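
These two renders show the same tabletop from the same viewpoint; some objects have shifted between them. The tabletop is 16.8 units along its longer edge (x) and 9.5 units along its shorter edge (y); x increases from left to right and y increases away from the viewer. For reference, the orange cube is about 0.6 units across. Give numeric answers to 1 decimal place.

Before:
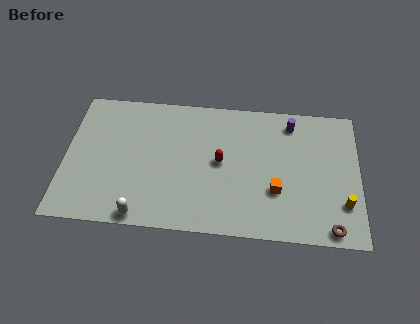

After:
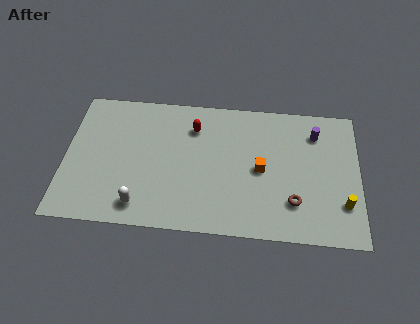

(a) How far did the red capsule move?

2.8

From (8.9, 4.9) to (7.3, 7.2), the red capsule covered √(1.6² + 2.3²) ≈ 2.8 units.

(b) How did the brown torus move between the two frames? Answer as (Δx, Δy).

(-2.1, 1.6)

From the two frames, the brown torus sits at roughly (15.2, 0.9) before and (13.1, 2.5) after.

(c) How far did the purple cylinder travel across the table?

1.5

From (12.9, 8.0) to (14.3, 7.4), the purple cylinder covered √(1.4² + 0.6²) ≈ 1.5 units.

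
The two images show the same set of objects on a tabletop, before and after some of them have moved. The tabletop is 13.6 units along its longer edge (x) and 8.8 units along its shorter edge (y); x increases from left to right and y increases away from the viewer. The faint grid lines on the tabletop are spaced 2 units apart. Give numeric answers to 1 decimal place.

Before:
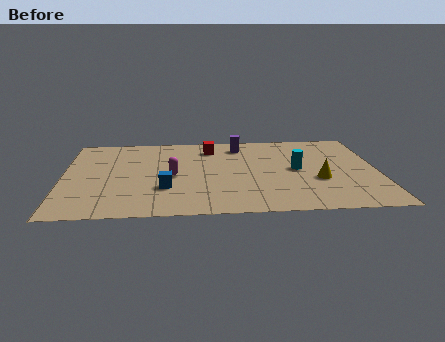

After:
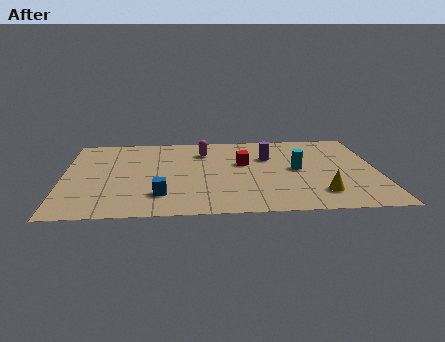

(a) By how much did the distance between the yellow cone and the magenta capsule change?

+0.5

Before: roughly 6.4 units apart; after: 6.9. That's 0.5 units further apart.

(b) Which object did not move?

the cyan cylinder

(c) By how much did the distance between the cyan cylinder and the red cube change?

-2.1

They were about 4.5 units apart before and 2.4 after — 2.1 units closer together.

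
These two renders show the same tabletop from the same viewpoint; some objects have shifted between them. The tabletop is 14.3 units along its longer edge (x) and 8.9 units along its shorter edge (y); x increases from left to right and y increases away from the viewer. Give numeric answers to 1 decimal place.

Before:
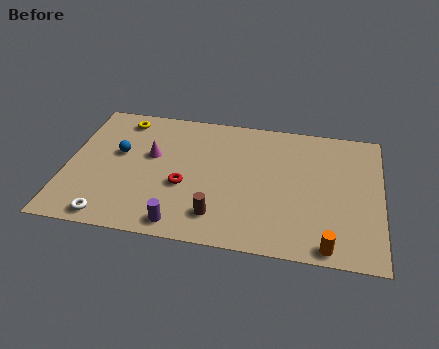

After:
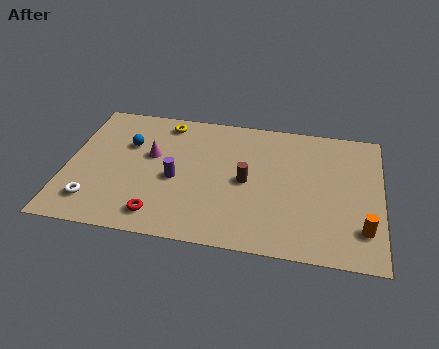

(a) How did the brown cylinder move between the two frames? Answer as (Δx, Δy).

(1.2, 2.5)

The brown cylinder started near (7.0, 1.8) and ended near (8.2, 4.3).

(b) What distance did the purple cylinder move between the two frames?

2.9

The purple cylinder moved from about (5.4, 1.0) to (5.0, 3.9), a distance of √(0.4² + 2.9²) ≈ 2.9.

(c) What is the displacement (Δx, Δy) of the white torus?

(-0.8, 0.9)

The white torus was at about (2.2, 0.9) and moved to about (1.4, 1.8).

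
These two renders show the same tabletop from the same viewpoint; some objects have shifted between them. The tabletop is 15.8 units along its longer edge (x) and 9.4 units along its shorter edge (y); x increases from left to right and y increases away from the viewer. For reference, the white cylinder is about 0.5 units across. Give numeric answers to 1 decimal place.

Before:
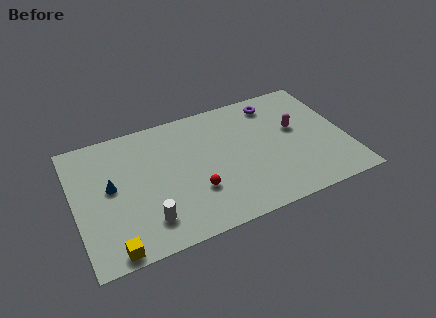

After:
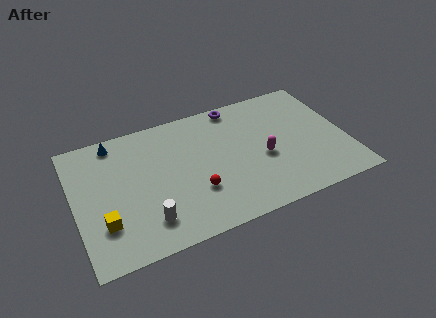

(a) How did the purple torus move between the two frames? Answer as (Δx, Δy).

(-2.2, 0.6)

The purple torus started near (12.0, 7.9) and ended near (9.8, 8.5).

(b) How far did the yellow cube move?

1.9

The yellow cube was near (1.8, 0.8) before and (1.5, 2.7) after, so it travelled √(0.3² + 1.9²) ≈ 1.9 units.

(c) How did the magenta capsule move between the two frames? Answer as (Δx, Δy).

(-2.1, -1.5)

The magenta capsule started near (13.0, 5.5) and ended near (10.9, 4.0).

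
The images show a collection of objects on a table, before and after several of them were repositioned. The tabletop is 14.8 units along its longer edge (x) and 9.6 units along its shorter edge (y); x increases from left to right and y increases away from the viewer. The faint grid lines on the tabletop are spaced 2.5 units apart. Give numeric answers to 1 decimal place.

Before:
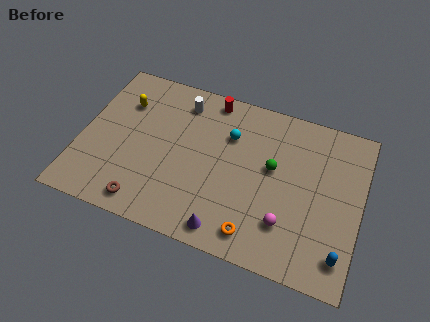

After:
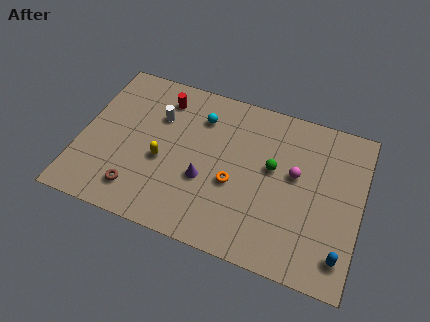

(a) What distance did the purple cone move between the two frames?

2.9

From (8.1, 1.1) to (6.7, 3.6), the purple cone covered √(1.4² + 2.5²) ≈ 2.9 units.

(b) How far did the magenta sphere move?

3.0

From (11.1, 2.5) to (11.3, 5.5), the magenta sphere covered √(0.2² + 3.0²) ≈ 3.0 units.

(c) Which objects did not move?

the blue capsule and the green sphere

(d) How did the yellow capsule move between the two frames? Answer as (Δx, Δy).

(2.4, -2.9)

From the two frames, the yellow capsule sits at roughly (2.0, 6.9) before and (4.4, 4.0) after.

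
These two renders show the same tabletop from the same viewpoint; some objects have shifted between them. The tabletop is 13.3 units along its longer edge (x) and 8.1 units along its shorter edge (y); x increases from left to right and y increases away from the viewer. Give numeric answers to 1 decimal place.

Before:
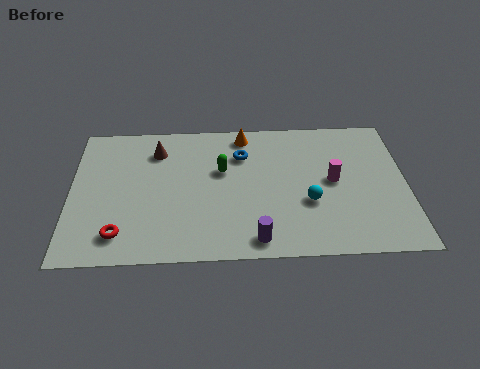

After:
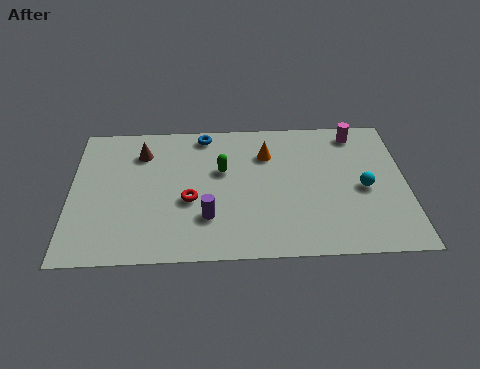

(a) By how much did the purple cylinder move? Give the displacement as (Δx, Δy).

(-1.9, 1.3)

The purple cylinder was at about (7.3, 1.0) and moved to about (5.4, 2.3).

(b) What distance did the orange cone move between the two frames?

1.5

The orange cone moved from about (6.9, 7.1) to (7.8, 5.9), a distance of √(0.9² + 1.2²) ≈ 1.5.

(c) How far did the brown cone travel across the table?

0.6

From (3.4, 6.3) to (2.8, 6.2), the brown cone covered √(0.6² + 0.1²) ≈ 0.6 units.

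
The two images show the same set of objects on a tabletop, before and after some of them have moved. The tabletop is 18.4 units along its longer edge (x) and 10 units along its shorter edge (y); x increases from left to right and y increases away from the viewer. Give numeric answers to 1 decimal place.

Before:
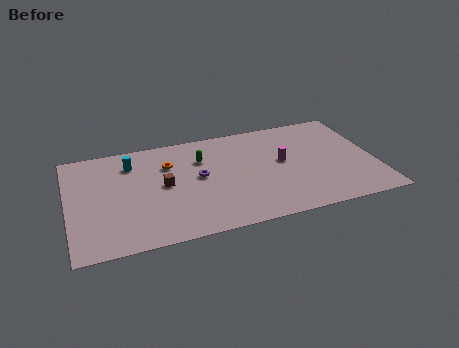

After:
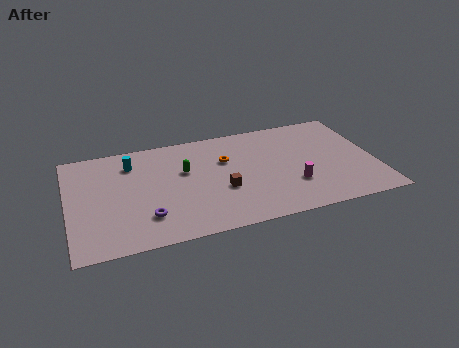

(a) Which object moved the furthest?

the purple torus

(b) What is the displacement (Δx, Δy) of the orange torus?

(3.4, -0.5)

From the two frames, the orange torus sits at roughly (6.1, 7.1) before and (9.5, 6.6) after.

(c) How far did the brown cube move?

3.7

From (5.7, 5.2) to (9.1, 3.8), the brown cube covered √(3.4² + 1.4²) ≈ 3.7 units.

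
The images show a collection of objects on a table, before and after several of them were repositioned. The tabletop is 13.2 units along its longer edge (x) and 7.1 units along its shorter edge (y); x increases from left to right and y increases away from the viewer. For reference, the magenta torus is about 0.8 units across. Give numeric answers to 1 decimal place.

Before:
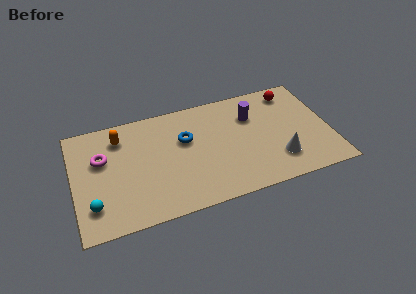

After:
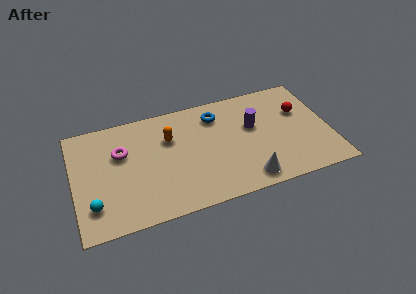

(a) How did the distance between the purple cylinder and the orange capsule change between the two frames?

-2.5

The distance was about 6.8 in the first image and 4.3 in the second, so they moved 2.5 units closer together.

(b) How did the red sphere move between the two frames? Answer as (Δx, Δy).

(0.3, -1.4)

The red sphere started near (11.5, 6.0) and ended near (11.8, 4.6).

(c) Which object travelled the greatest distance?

the orange capsule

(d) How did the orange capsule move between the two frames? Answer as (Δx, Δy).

(2.5, -0.8)

From the two frames, the orange capsule sits at roughly (2.5, 5.6) before and (5.0, 4.8) after.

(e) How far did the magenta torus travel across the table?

1.0

The magenta torus moved from about (1.5, 4.5) to (2.5, 4.6), a distance of √(1.0² + 0.1²) ≈ 1.0.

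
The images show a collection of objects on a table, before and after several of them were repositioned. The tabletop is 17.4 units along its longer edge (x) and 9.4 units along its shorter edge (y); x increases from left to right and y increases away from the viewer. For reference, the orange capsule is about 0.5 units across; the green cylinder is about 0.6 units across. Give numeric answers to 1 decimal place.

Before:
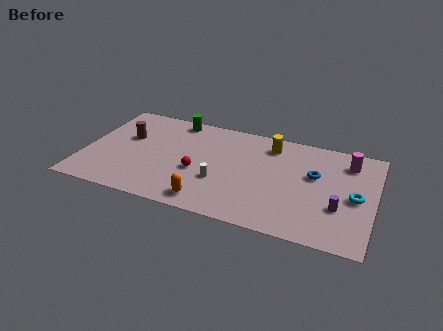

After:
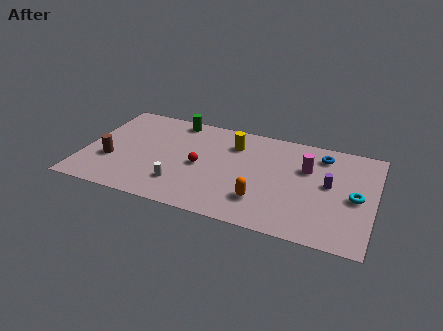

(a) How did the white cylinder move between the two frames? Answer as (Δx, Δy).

(-2.3, -1.0)

The white cylinder started near (8.3, 3.3) and ended near (6.0, 2.3).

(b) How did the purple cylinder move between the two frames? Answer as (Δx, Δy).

(-0.7, 1.9)

The purple cylinder was at about (15.4, 3.2) and moved to about (14.7, 5.1).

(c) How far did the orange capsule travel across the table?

3.3

The orange capsule moved from about (7.8, 1.3) to (10.9, 2.4), a distance of √(3.1² + 1.1²) ≈ 3.3.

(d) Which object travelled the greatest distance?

the orange capsule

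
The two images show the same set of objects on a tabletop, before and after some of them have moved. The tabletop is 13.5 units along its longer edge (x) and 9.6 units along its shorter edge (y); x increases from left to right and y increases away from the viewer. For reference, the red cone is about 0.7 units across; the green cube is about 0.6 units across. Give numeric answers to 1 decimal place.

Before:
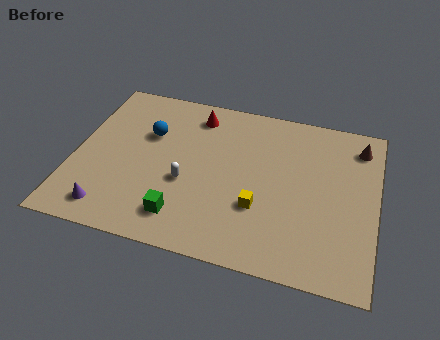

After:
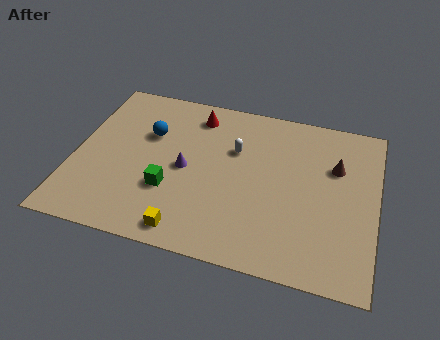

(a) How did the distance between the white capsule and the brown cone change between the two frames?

-4.0

Before: roughly 8.5 units apart; after: 4.5. That's 4.0 units closer together.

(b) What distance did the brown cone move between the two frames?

1.8

The brown cone was near (12.6, 7.9) before and (11.6, 6.4) after, so it travelled √(1.0² + 1.5²) ≈ 1.8 units.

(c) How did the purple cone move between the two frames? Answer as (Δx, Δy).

(3.1, 3.2)

The purple cone was at about (1.9, 1.4) and moved to about (5.0, 4.6).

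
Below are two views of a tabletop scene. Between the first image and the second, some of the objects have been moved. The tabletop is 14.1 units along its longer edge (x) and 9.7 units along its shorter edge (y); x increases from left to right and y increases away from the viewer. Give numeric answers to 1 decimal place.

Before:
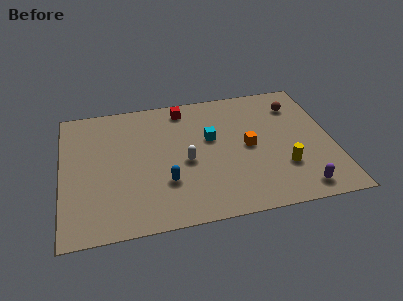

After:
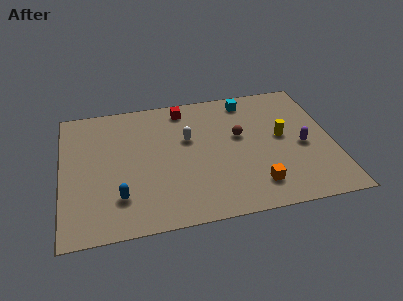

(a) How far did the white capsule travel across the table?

1.7

The white capsule was near (6.4, 4.3) before and (6.6, 6.0) after, so it travelled √(0.2² + 1.7²) ≈ 1.7 units.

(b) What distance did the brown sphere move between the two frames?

3.6

From (12.4, 7.5) to (9.3, 5.7), the brown sphere covered √(3.1² + 1.8²) ≈ 3.6 units.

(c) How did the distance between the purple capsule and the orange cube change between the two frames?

-0.8

They were about 4.3 units apart before and 3.5 after — 0.8 units closer together.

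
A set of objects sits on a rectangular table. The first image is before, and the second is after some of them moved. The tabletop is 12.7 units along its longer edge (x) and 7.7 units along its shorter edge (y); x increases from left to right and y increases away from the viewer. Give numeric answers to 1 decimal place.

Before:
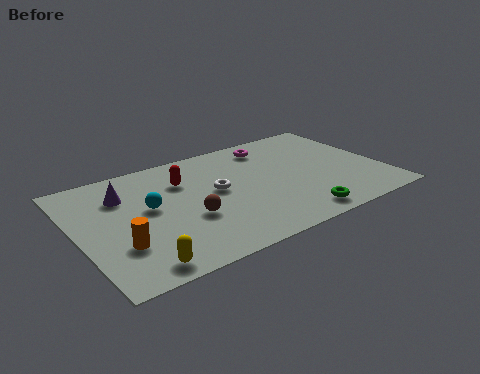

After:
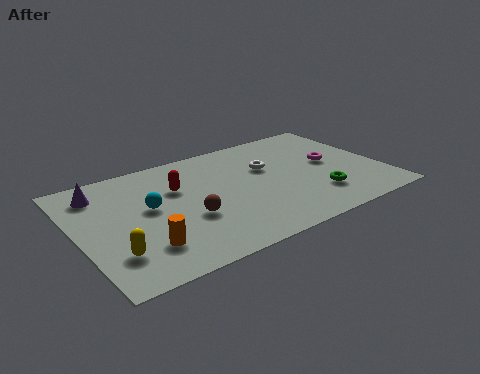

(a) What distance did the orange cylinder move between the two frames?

1.0

The orange cylinder moved from about (1.5, 2.4) to (2.4, 1.9), a distance of √(0.9² + 0.5²) ≈ 1.0.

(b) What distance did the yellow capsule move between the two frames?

1.4

The yellow capsule was near (2.0, 0.9) before and (1.2, 2.0) after, so it travelled √(0.8² + 1.1²) ≈ 1.4 units.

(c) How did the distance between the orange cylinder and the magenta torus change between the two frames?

+0.5

The distance was about 8.1 in the first image and 8.6 in the second, so they moved 0.5 units further apart.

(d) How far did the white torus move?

2.4

From (5.8, 4.2) to (8.1, 4.9), the white torus covered √(2.3² + 0.7²) ≈ 2.4 units.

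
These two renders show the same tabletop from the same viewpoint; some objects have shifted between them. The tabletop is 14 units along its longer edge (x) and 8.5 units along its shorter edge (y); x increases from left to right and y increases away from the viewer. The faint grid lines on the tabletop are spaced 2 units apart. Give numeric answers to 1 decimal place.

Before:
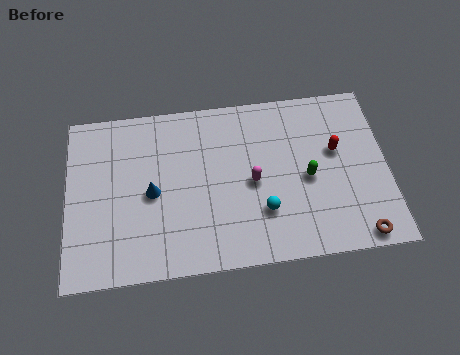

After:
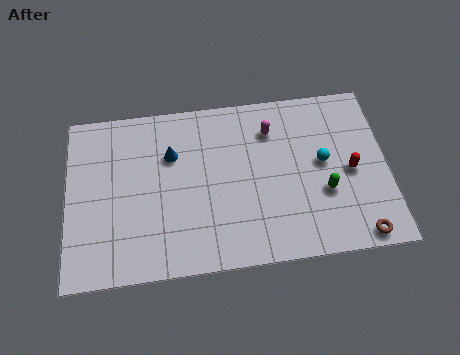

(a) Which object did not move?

the brown torus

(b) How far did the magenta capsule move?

2.7

The magenta capsule moved from about (8.1, 4.0) to (9.0, 6.5), a distance of √(0.9² + 2.5²) ≈ 2.7.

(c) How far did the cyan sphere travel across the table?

3.4

The cyan sphere was near (8.5, 2.5) before and (11.2, 4.6) after, so it travelled √(2.7² + 2.1²) ≈ 3.4 units.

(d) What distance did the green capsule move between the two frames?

1.1

The green capsule moved from about (10.5, 3.9) to (11.2, 3.1), a distance of √(0.7² + 0.8²) ≈ 1.1.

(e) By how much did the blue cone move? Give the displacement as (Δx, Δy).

(0.9, 1.8)

The blue cone started near (3.7, 4.0) and ended near (4.6, 5.8).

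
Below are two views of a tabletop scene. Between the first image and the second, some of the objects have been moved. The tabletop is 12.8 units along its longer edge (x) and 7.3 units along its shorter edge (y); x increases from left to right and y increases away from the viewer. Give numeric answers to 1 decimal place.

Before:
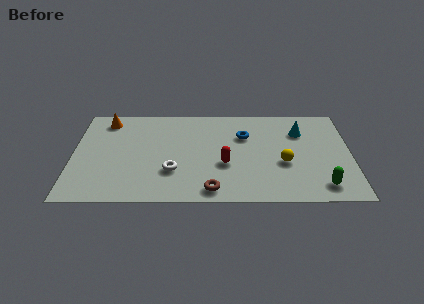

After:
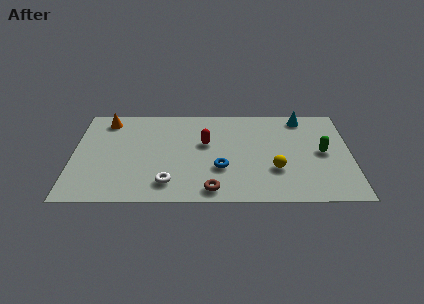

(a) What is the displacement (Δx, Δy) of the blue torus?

(-1.1, -2.5)

The blue torus started near (7.9, 5.0) and ended near (6.8, 2.5).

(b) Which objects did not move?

the brown torus and the orange cone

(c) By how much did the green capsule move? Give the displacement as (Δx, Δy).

(0.1, 2.5)

From the two frames, the green capsule sits at roughly (11.4, 1.2) before and (11.5, 3.7) after.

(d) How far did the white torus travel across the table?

0.9

From (4.6, 2.3) to (4.4, 1.4), the white torus covered √(0.2² + 0.9²) ≈ 0.9 units.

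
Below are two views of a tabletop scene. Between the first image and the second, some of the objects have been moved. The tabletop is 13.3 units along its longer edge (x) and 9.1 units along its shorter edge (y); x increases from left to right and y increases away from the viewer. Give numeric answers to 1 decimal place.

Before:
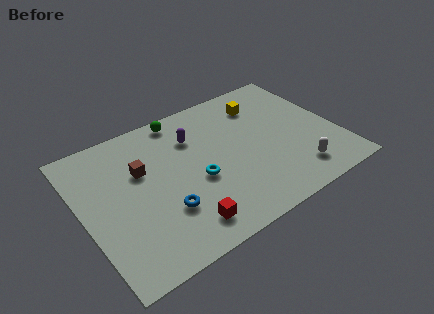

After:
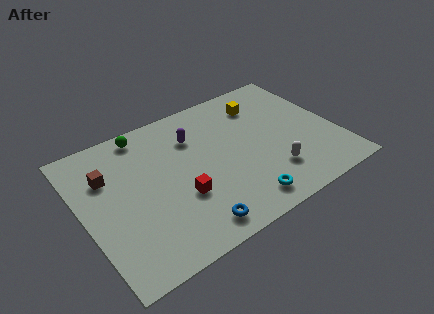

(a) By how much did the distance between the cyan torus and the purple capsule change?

+2.7

They were about 2.8 units apart before and 5.5 after — 2.7 units further apart.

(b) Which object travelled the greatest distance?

the cyan torus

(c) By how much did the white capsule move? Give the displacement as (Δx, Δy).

(-1.2, 0.6)

The white capsule was at about (10.7, 1.7) and moved to about (9.5, 2.3).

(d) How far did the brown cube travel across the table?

1.8

The brown cube was near (3.2, 5.8) before and (1.5, 6.3) after, so it travelled √(1.7² + 0.5²) ≈ 1.8 units.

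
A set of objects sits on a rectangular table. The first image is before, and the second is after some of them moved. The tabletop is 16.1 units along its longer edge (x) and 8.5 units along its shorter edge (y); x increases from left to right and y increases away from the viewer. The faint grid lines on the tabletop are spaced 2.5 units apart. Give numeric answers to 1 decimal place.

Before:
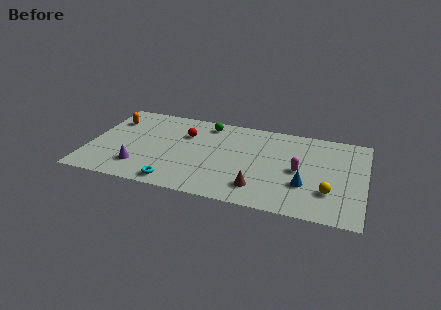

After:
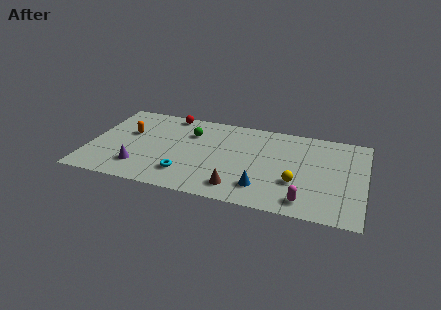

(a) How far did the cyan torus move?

1.1

The cyan torus was near (5.3, 1.0) before and (5.8, 2.0) after, so it travelled √(0.5² + 1.0²) ≈ 1.1 units.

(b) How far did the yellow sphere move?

1.9

The yellow sphere was near (14.1, 2.5) before and (12.2, 2.9) after, so it travelled √(1.9² + 0.4²) ≈ 1.9 units.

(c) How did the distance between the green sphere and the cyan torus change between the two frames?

-2.4

The distance was about 6.5 in the first image and 4.1 in the second, so they moved 2.4 units closer together.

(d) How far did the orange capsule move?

1.6

From (1.1, 6.3) to (2.2, 5.2), the orange capsule covered √(1.1² + 1.1²) ≈ 1.6 units.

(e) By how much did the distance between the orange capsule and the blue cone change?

-3.4

Before: roughly 12.1 units apart; after: 8.7. That's 3.4 units closer together.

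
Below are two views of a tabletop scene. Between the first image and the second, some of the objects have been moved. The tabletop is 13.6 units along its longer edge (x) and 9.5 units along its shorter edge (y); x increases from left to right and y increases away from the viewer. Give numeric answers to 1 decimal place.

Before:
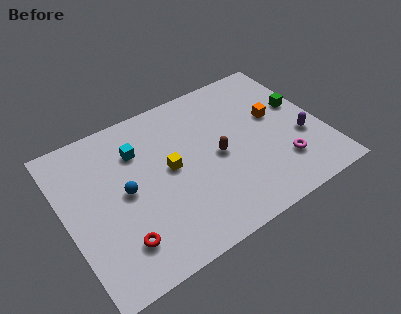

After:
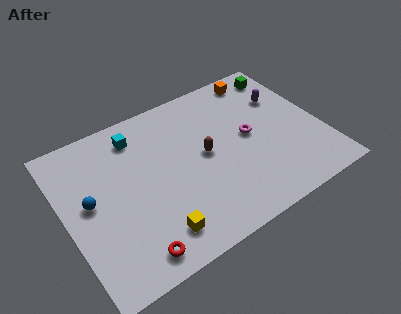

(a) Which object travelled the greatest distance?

the yellow cube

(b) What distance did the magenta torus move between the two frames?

2.8

The magenta torus moved from about (11.1, 2.4) to (9.8, 4.9), a distance of √(1.3² + 2.5²) ≈ 2.8.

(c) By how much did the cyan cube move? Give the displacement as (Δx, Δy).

(0.1, 0.9)

The cyan cube started near (4.1, 6.9) and ended near (4.2, 7.8).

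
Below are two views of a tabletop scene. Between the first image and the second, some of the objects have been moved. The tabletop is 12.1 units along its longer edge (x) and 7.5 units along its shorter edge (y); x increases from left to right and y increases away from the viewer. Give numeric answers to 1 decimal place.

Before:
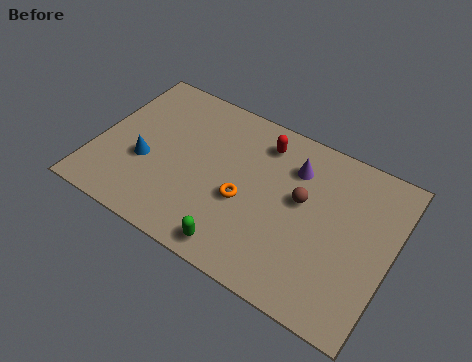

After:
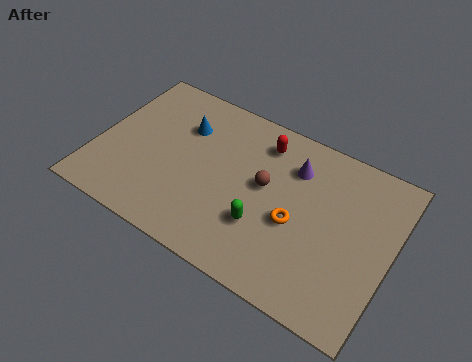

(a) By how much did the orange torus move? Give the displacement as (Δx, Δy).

(2.1, 0.1)

The orange torus was at about (6.2, 3.1) and moved to about (8.3, 3.2).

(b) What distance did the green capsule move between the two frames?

1.7

The green capsule was near (6.3, 0.9) before and (7.1, 2.4) after, so it travelled √(0.8² + 1.5²) ≈ 1.7 units.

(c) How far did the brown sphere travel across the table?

1.5

The brown sphere was near (8.4, 4.3) before and (6.9, 4.2) after, so it travelled √(1.5² + 0.1²) ≈ 1.5 units.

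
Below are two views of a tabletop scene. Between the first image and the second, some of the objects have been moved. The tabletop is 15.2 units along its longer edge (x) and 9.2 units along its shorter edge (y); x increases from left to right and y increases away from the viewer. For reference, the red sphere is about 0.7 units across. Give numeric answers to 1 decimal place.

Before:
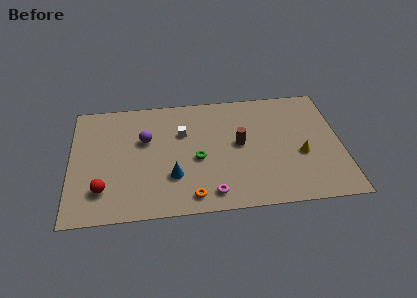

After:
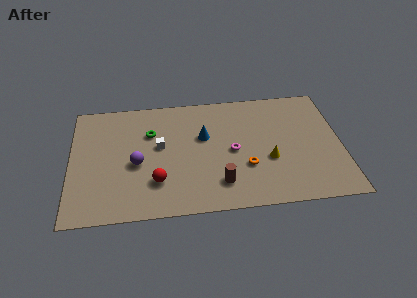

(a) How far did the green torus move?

3.5

The green torus was near (7.1, 4.0) before and (4.5, 6.3) after, so it travelled √(2.6² + 2.3²) ≈ 3.5 units.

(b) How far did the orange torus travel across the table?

3.6

The orange torus was near (6.7, 1.2) before and (9.8, 3.1) after, so it travelled √(3.1² + 1.9²) ≈ 3.6 units.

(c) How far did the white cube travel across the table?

1.6

The white cube moved from about (6.3, 6.1) to (5.0, 5.2), a distance of √(1.3² + 0.9²) ≈ 1.6.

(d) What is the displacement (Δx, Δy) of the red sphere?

(3.0, 0.3)

The red sphere was at about (1.8, 2.2) and moved to about (4.8, 2.5).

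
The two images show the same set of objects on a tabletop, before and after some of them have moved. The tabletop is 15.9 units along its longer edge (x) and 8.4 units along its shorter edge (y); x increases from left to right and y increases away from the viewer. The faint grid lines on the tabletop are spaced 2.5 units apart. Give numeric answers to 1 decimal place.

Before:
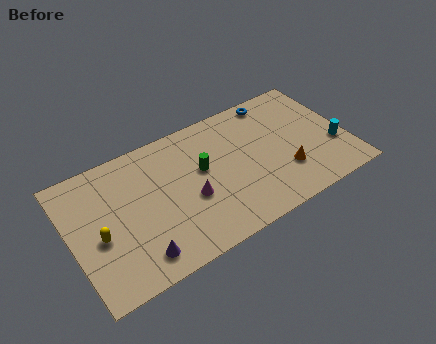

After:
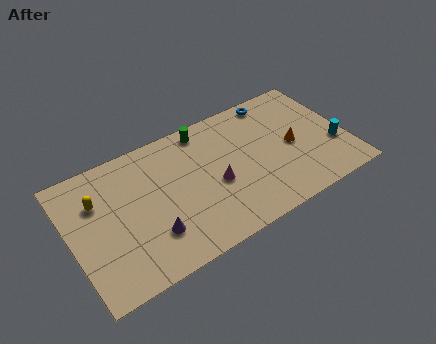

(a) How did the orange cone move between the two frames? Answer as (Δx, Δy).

(0.7, 1.5)

From the two frames, the orange cone sits at roughly (12.1, 2.5) before and (12.8, 4.0) after.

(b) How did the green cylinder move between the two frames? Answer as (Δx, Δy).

(0.5, 2.5)

The green cylinder was at about (7.6, 4.9) and moved to about (8.1, 7.4).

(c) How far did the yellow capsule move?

2.2

The yellow capsule moved from about (1.5, 3.6) to (1.7, 5.8), a distance of √(0.2² + 2.2²) ≈ 2.2.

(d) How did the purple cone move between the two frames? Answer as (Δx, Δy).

(0.9, 0.9)

From the two frames, the purple cone sits at roughly (3.4, 1.4) before and (4.3, 2.3) after.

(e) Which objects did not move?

the cyan cylinder and the blue torus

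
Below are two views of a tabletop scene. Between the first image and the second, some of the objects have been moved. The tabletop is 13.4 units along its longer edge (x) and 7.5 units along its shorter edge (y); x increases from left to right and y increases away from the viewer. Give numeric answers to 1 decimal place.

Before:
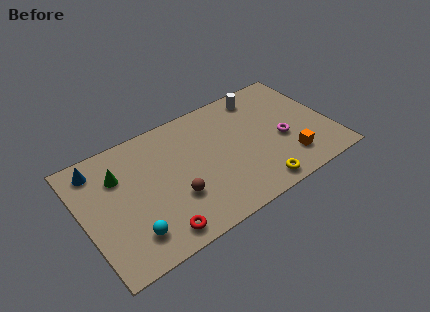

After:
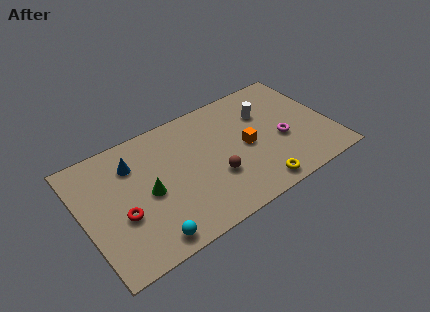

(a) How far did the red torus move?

2.5

From (3.5, 1.0) to (1.9, 2.9), the red torus covered √(1.6² + 1.9²) ≈ 2.5 units.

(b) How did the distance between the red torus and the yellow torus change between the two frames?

+1.9

Before: roughly 5.4 units apart; after: 7.3. That's 1.9 units further apart.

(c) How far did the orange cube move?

2.8

The orange cube moved from about (10.8, 1.7) to (8.8, 3.6), a distance of √(2.0² + 1.9²) ≈ 2.8.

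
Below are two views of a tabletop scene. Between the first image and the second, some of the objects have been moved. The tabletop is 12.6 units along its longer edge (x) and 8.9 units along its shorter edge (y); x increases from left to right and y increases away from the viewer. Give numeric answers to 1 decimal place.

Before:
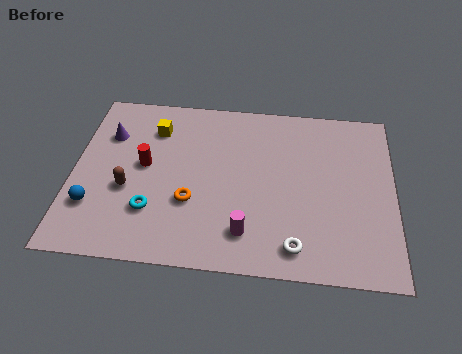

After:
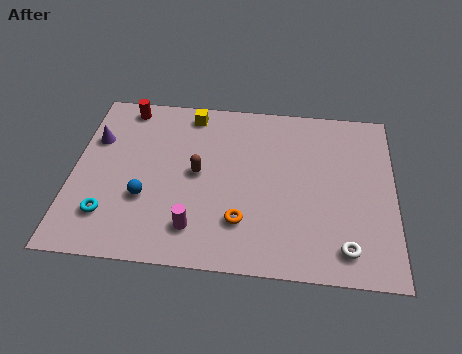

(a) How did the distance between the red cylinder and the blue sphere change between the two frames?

+1.9

They were about 3.0 units apart before and 4.9 after — 1.9 units further apart.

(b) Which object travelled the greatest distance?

the red cylinder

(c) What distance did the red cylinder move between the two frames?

3.2

The red cylinder moved from about (2.8, 4.8) to (1.9, 7.9), a distance of √(0.9² + 3.1²) ≈ 3.2.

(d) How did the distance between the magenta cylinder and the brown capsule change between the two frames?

-2.2

Before: roughly 5.0 units apart; after: 2.8. That's 2.2 units closer together.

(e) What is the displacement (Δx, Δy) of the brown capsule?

(2.7, 1.1)

From the two frames, the brown capsule sits at roughly (2.2, 3.5) before and (4.9, 4.6) after.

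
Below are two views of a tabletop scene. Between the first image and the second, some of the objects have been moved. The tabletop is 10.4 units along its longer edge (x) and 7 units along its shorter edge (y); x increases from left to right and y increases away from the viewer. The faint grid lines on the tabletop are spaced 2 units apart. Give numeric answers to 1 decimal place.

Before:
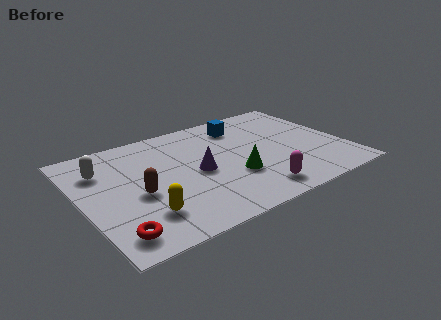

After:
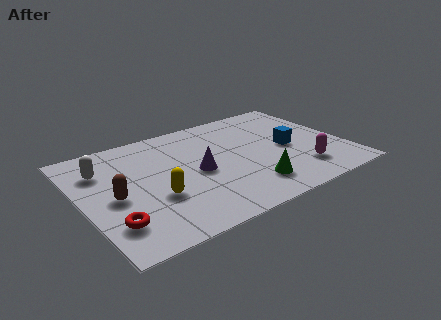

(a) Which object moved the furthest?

the blue cube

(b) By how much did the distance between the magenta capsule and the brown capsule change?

+2.7

Before: roughly 4.7 units apart; after: 7.4. That's 2.7 units further apart.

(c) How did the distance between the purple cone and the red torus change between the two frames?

-0.3

The distance was about 4.2 in the first image and 3.9 in the second, so they moved 0.3 units closer together.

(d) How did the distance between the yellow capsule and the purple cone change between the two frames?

-0.9

They were about 2.9 units apart before and 2.0 after — 0.9 units closer together.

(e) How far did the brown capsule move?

0.9

From (2.1, 3.0) to (1.2, 3.2), the brown capsule covered √(0.9² + 0.2²) ≈ 0.9 units.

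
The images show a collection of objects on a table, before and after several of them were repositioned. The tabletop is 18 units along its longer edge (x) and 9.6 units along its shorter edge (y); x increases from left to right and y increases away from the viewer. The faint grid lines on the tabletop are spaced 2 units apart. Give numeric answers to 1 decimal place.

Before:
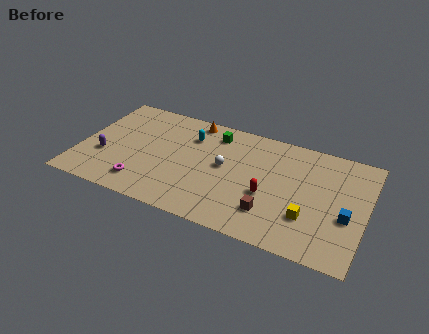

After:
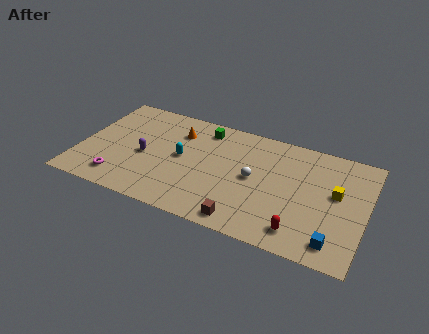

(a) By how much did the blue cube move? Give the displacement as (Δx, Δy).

(-0.6, -2.3)

The blue cube started near (16.9, 3.8) and ended near (16.3, 1.5).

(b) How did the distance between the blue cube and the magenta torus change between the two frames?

+0.7

They were about 12.8 units apart before and 13.5 after — 0.7 units further apart.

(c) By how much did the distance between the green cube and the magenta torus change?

+0.7

They were about 7.2 units apart before and 7.9 after — 0.7 units further apart.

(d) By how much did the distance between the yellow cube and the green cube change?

+0.9

They were about 8.1 units apart before and 9.0 after — 0.9 units further apart.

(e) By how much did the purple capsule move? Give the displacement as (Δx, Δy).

(2.5, 0.9)

From the two frames, the purple capsule sits at roughly (1.6, 3.4) before and (4.1, 4.3) after.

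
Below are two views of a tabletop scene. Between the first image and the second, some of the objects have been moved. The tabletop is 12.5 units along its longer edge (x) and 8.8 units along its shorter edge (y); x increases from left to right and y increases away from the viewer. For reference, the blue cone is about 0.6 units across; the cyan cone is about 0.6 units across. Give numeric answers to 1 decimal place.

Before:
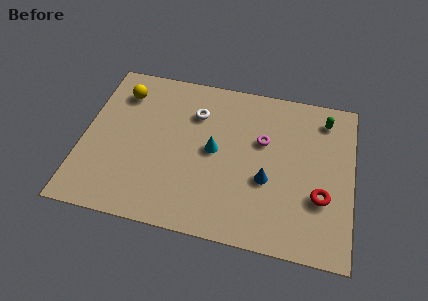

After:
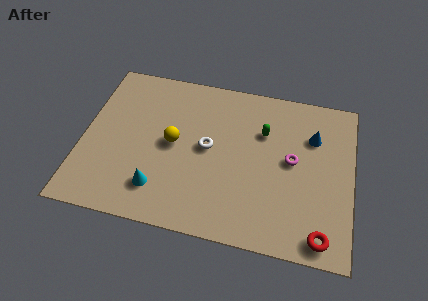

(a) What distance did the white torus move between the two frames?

1.9

The white torus was near (5.1, 6.4) before and (5.8, 4.6) after, so it travelled √(0.7² + 1.8²) ≈ 1.9 units.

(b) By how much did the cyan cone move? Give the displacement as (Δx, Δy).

(-2.4, -2.6)

The cyan cone was at about (6.1, 4.5) and moved to about (3.7, 1.9).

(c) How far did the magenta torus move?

1.6

The magenta torus moved from about (8.3, 5.5) to (9.7, 4.7), a distance of √(1.4² + 0.8²) ≈ 1.6.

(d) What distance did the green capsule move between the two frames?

3.1

The green capsule was near (11.1, 7.3) before and (8.3, 6.0) after, so it travelled √(2.8² + 1.3²) ≈ 3.1 units.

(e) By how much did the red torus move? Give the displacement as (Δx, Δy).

(0.1, -2.0)

The red torus started near (11.1, 3.0) and ended near (11.2, 1.0).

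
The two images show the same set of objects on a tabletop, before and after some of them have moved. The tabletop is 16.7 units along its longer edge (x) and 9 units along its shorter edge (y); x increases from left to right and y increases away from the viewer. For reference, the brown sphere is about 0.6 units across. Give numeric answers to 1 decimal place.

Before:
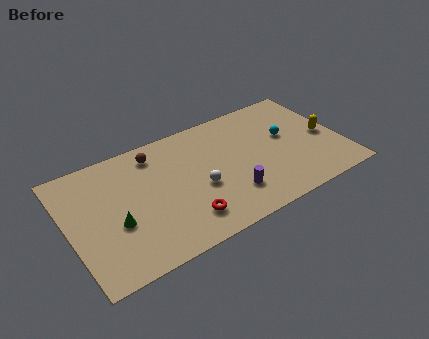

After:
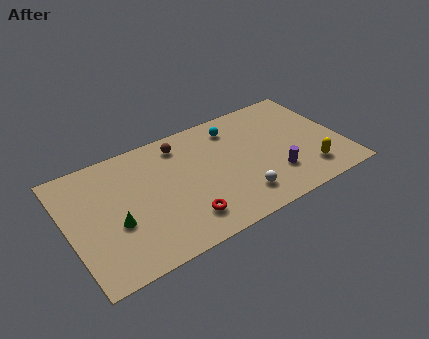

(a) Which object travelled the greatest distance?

the cyan sphere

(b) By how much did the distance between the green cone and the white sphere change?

+2.4

They were about 5.1 units apart before and 7.5 after — 2.4 units further apart.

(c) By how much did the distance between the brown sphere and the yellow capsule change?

-1.7

They were about 10.7 units apart before and 9.0 after — 1.7 units closer together.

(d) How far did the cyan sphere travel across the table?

3.7

From (13.5, 5.2) to (10.5, 7.3), the cyan sphere covered √(3.0² + 2.1²) ≈ 3.7 units.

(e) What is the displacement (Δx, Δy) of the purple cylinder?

(2.8, 0.2)

The purple cylinder was at about (9.5, 2.3) and moved to about (12.3, 2.5).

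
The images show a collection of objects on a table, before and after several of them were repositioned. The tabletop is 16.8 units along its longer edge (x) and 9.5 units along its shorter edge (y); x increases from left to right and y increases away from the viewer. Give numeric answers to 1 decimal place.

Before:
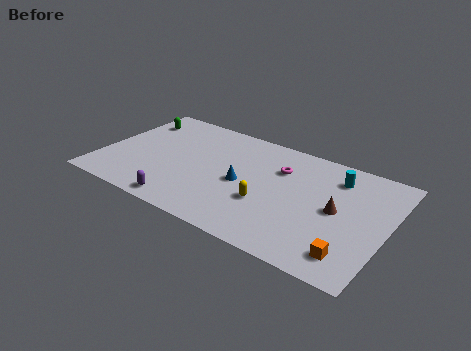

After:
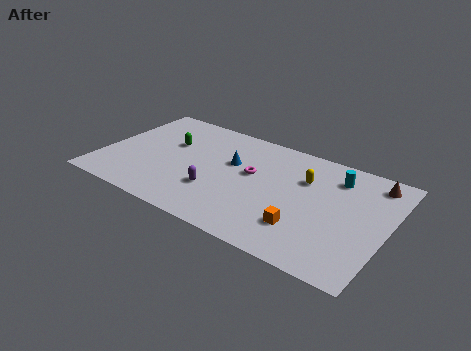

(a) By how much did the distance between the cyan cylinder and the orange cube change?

-0.9

The distance was about 6.0 in the first image and 5.1 in the second, so they moved 0.9 units closer together.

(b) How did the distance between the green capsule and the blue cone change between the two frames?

-3.9

Before: roughly 7.7 units apart; after: 3.8. That's 3.9 units closer together.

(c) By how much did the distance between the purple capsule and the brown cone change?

+0.7

Before: roughly 9.3 units apart; after: 10.0. That's 0.7 units further apart.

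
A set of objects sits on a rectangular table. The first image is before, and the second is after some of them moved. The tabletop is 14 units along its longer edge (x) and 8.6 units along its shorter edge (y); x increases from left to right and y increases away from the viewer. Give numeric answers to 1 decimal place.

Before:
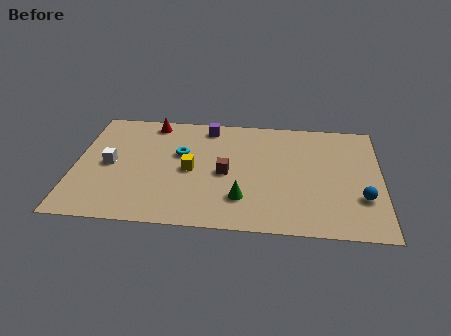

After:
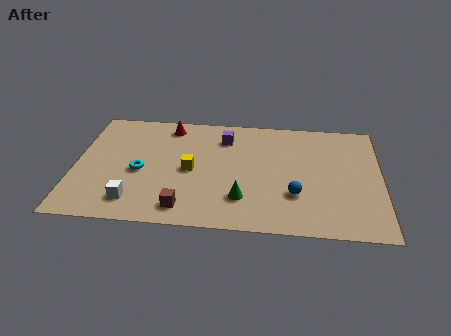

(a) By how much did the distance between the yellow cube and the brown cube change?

+1.2

They were about 1.6 units apart before and 2.8 after — 1.2 units further apart.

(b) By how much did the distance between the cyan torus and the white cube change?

-1.2

The distance was about 3.4 in the first image and 2.2 in the second, so they moved 1.2 units closer together.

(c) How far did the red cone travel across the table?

0.8

The red cone was near (3.4, 7.6) before and (4.2, 7.4) after, so it travelled √(0.8² + 0.2²) ≈ 0.8 units.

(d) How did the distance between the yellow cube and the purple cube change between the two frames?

-0.5

Before: roughly 3.5 units apart; after: 3.0. That's 0.5 units closer together.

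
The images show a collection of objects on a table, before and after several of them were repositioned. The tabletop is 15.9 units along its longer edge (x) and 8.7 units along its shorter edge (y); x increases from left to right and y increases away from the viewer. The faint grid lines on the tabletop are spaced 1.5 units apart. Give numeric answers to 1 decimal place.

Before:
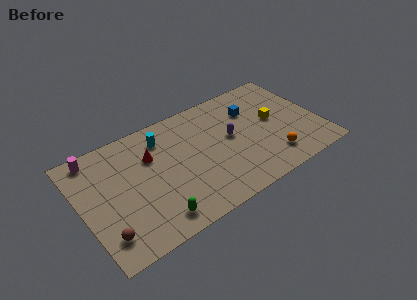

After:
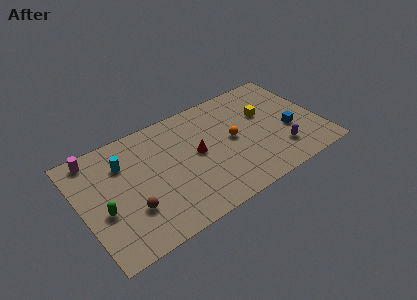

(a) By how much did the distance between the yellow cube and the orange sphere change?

-0.4

Before: roughly 3.0 units apart; after: 2.6. That's 0.4 units closer together.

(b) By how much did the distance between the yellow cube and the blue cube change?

+0.5

The distance was about 2.0 in the first image and 2.5 in the second, so they moved 0.5 units further apart.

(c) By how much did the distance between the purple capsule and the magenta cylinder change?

+3.7

They were about 9.2 units apart before and 12.9 after — 3.7 units further apart.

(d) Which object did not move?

the magenta cylinder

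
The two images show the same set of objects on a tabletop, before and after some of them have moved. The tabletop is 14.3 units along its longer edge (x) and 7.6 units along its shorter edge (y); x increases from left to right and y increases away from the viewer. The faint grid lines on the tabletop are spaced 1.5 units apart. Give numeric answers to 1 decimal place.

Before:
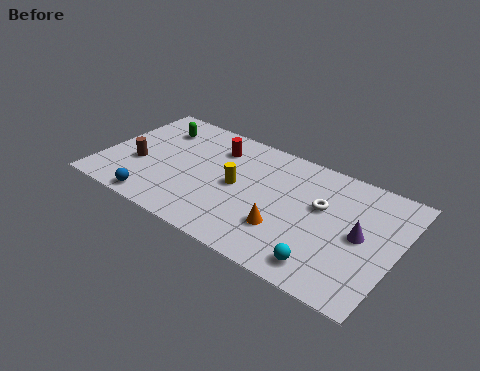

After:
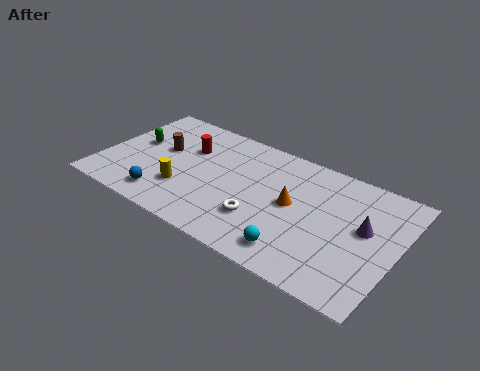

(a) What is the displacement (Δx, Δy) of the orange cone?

(0.1, 1.7)

The orange cone started near (9.2, 2.3) and ended near (9.3, 4.0).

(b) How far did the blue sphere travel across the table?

0.6

From (3.1, 0.8) to (3.4, 1.3), the blue sphere covered √(0.3² + 0.5²) ≈ 0.6 units.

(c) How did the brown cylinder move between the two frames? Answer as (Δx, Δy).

(0.9, 1.5)

The brown cylinder was at about (1.8, 2.9) and moved to about (2.7, 4.4).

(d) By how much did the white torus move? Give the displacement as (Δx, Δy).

(-2.6, -2.3)

The white torus was at about (10.6, 4.6) and moved to about (8.0, 2.3).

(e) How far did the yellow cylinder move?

2.8

From (6.6, 3.8) to (4.2, 2.3), the yellow cylinder covered √(2.4² + 1.5²) ≈ 2.8 units.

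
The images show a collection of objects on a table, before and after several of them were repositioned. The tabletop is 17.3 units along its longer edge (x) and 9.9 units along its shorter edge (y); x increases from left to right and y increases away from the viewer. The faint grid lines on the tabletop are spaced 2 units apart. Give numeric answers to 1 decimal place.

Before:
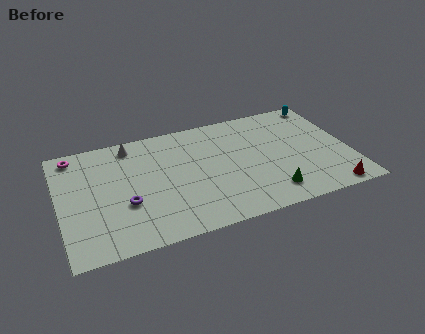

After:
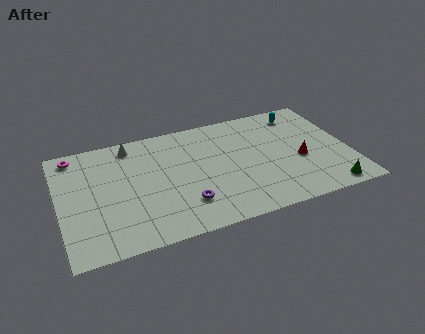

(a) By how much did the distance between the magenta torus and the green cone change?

+3.3

They were about 13.1 units apart before and 16.4 after — 3.3 units further apart.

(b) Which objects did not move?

the magenta torus and the white cone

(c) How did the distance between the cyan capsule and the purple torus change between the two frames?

-4.0

The distance was about 13.6 in the first image and 9.6 in the second, so they moved 4.0 units closer together.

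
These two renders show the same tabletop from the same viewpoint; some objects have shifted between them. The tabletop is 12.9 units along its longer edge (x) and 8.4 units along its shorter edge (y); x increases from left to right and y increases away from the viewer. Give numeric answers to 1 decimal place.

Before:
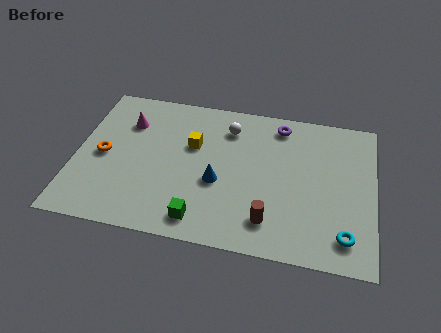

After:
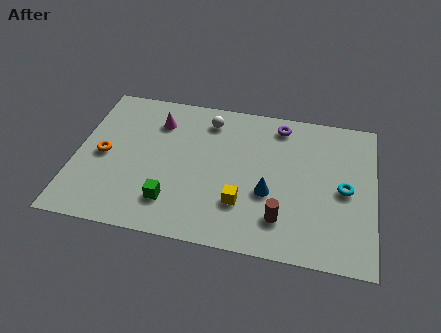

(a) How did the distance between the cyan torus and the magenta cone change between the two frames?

-2.1

Before: roughly 10.6 units apart; after: 8.5. That's 2.1 units closer together.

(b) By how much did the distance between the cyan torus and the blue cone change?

-2.5

The distance was about 5.8 in the first image and 3.3 in the second, so they moved 2.5 units closer together.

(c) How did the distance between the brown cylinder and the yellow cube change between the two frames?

-3.2

The distance was about 5.0 in the first image and 1.8 in the second, so they moved 3.2 units closer together.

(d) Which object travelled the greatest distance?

the yellow cube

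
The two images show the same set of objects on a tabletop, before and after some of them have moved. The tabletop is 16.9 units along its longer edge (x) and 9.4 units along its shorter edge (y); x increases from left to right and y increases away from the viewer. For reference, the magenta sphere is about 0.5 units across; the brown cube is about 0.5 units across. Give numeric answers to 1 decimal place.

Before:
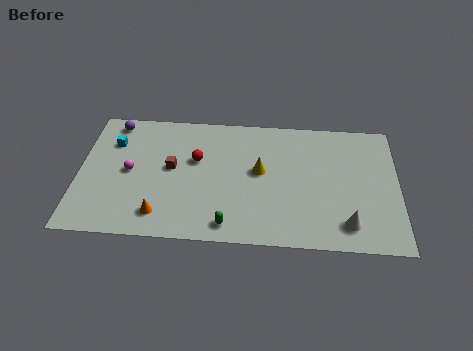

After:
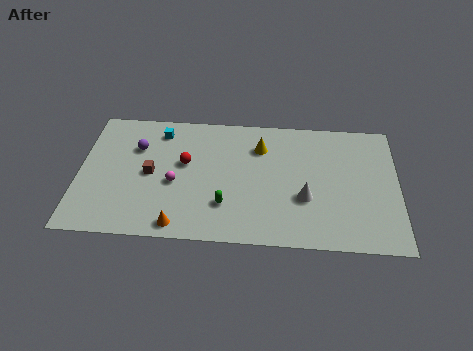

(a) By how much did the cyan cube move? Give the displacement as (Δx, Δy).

(2.5, 1.0)

The cyan cube was at about (1.7, 6.8) and moved to about (4.2, 7.8).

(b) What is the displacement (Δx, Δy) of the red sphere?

(-0.6, -0.3)

The red sphere started near (6.2, 5.8) and ended near (5.6, 5.5).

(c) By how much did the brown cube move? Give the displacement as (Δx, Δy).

(-1.1, -0.5)

From the two frames, the brown cube sits at roughly (4.9, 5.1) before and (3.8, 4.6) after.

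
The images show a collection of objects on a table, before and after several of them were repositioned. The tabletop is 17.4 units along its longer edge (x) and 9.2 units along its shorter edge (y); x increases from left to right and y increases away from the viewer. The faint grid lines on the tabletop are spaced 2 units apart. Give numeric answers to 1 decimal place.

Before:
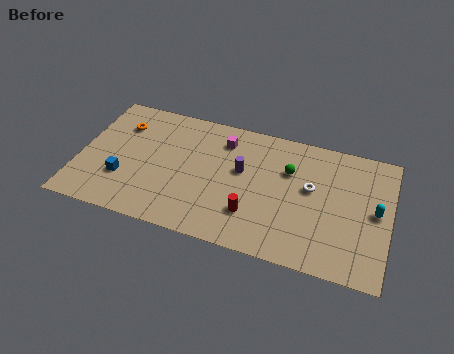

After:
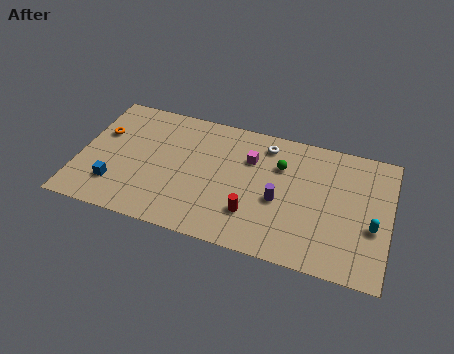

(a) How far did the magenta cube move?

1.8

From (7.9, 7.3) to (9.5, 6.4), the magenta cube covered √(1.6² + 0.9²) ≈ 1.8 units.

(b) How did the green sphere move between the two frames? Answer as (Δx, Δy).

(-0.5, 0.2)

The green sphere started near (11.7, 6.2) and ended near (11.2, 6.4).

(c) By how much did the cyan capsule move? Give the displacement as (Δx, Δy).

(-0.1, -1.1)

From the two frames, the cyan capsule sits at roughly (16.6, 4.7) before and (16.5, 3.6) after.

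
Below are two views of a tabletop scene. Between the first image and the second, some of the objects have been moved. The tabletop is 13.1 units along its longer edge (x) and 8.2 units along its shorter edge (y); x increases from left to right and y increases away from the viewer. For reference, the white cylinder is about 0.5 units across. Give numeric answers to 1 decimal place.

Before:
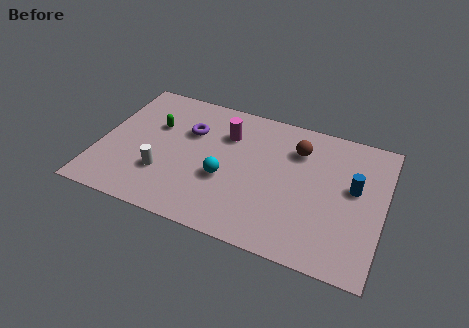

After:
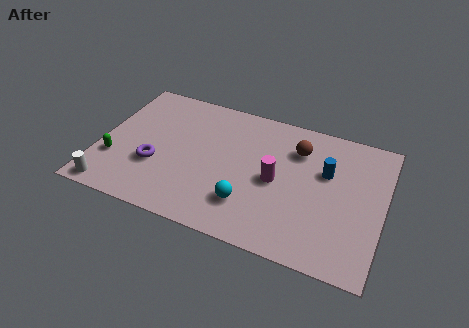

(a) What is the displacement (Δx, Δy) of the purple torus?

(-1.3, -2.6)

From the two frames, the purple torus sits at roughly (4.0, 5.5) before and (2.7, 2.9) after.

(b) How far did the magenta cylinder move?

3.2

The magenta cylinder moved from about (5.7, 5.9) to (8.2, 3.9), a distance of √(2.5² + 2.0²) ≈ 3.2.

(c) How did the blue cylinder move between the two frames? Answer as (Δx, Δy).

(-1.3, 0.5)

From the two frames, the blue cylinder sits at roughly (11.7, 4.7) before and (10.4, 5.2) after.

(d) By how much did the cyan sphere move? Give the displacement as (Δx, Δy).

(1.2, -1.1)

From the two frames, the cyan sphere sits at roughly (5.9, 3.2) before and (7.1, 2.1) after.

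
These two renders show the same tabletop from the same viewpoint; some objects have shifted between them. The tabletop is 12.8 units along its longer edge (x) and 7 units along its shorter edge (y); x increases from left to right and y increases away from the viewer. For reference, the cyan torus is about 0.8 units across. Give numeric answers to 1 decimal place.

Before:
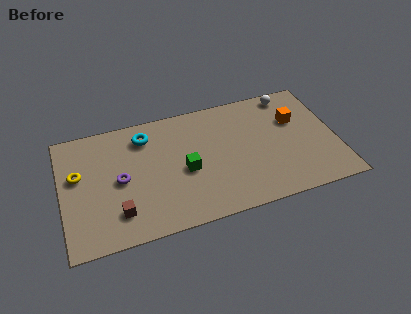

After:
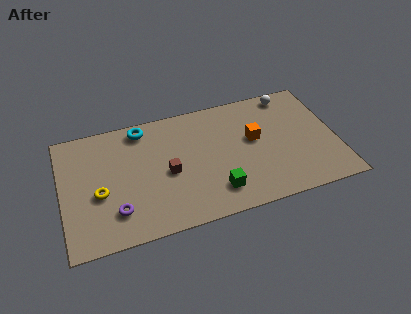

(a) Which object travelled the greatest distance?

the brown cube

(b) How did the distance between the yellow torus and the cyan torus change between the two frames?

+0.4

They were about 3.5 units apart before and 3.9 after — 0.4 units further apart.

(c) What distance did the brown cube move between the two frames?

2.9

From (2.5, 1.6) to (4.9, 3.2), the brown cube covered √(2.4² + 1.6²) ≈ 2.9 units.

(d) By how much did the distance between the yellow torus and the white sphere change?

-0.5

The distance was about 10.3 in the first image and 9.8 in the second, so they moved 0.5 units closer together.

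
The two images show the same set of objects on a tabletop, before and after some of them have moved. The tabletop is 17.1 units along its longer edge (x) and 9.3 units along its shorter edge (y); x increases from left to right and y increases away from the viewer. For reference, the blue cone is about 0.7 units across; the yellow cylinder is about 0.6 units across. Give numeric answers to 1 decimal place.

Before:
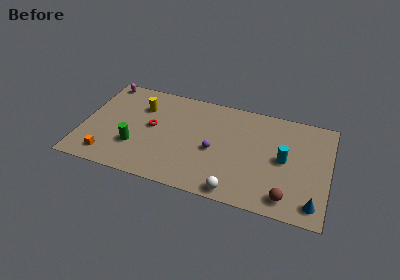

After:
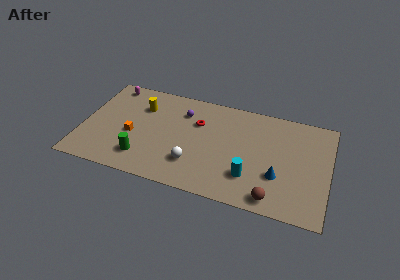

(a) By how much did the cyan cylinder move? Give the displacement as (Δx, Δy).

(-2.2, -2.2)

The cyan cylinder started near (14.0, 4.7) and ended near (11.8, 2.5).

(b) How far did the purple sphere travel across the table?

3.8

From (9.2, 4.1) to (6.8, 7.0), the purple sphere covered √(2.4² + 2.9²) ≈ 3.8 units.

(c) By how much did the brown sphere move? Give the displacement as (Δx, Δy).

(-0.9, -0.3)

The brown sphere was at about (14.4, 1.4) and moved to about (13.5, 1.1).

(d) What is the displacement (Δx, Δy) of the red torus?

(3.1, 1.3)

From the two frames, the red torus sits at roughly (4.8, 5.0) before and (7.9, 6.3) after.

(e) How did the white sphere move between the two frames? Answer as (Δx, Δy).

(-3.0, 1.6)

The white sphere was at about (10.9, 0.9) and moved to about (7.9, 2.5).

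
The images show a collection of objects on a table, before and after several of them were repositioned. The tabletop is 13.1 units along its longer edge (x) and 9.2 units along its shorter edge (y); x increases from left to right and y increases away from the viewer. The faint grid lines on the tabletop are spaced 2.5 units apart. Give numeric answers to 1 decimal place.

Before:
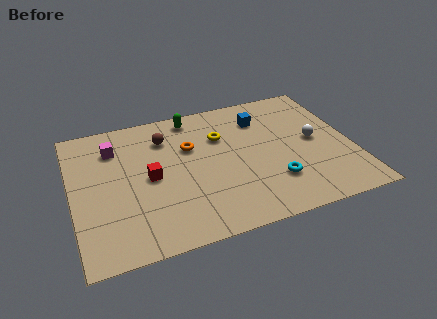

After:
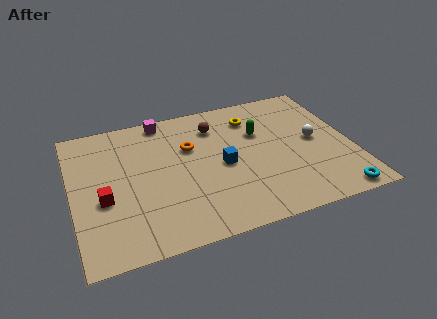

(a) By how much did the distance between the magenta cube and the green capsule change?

+1.0

Before: roughly 4.0 units apart; after: 5.0. That's 1.0 units further apart.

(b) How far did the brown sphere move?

2.4

From (4.5, 7.0) to (6.9, 7.1), the brown sphere covered √(2.4² + 0.1²) ≈ 2.4 units.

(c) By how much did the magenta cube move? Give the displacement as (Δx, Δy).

(2.4, 1.3)

The magenta cube was at about (2.1, 7.0) and moved to about (4.5, 8.3).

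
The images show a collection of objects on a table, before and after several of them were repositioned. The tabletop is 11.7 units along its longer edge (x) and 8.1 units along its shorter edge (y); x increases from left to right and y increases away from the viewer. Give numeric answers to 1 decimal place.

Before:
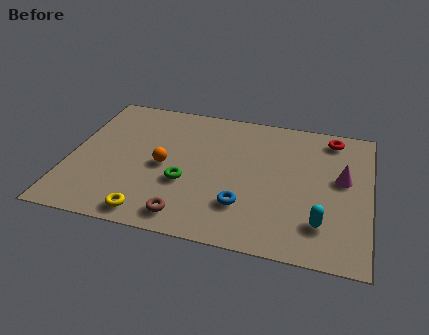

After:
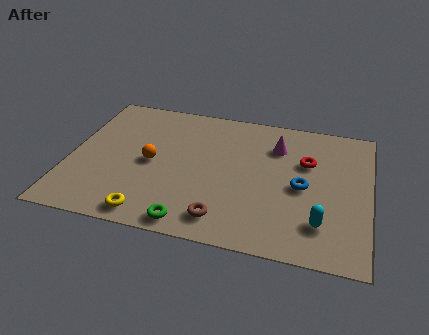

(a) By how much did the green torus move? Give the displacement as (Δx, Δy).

(0.4, -2.2)

The green torus started near (4.6, 3.0) and ended near (5.0, 0.8).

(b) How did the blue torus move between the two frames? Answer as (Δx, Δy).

(2.2, 1.6)

The blue torus started near (6.9, 2.2) and ended near (9.1, 3.8).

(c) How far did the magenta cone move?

3.0

The magenta cone was near (10.6, 4.6) before and (8.0, 6.0) after, so it travelled √(2.6² + 1.4²) ≈ 3.0 units.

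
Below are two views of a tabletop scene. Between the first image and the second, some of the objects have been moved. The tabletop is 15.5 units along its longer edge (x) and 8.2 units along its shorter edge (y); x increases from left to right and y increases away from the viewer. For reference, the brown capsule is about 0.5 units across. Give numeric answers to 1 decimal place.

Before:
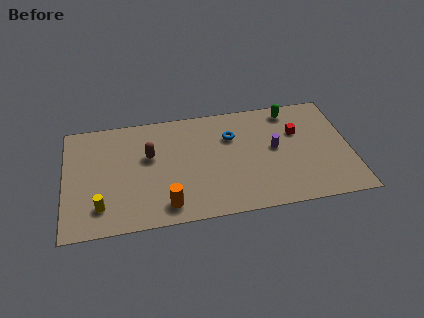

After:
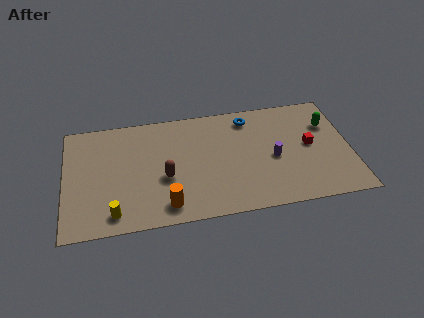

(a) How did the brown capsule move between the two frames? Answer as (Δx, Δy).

(0.8, -1.7)

The brown capsule was at about (4.6, 5.0) and moved to about (5.4, 3.3).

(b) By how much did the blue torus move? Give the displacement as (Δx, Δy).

(1.0, 1.2)

From the two frames, the blue torus sits at roughly (9.1, 5.7) before and (10.1, 6.9) after.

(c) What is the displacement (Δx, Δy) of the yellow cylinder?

(0.7, -0.6)

The yellow cylinder started near (1.9, 1.8) and ended near (2.6, 1.2).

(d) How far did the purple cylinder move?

0.7

The purple cylinder was near (11.4, 4.4) before and (11.3, 3.7) after, so it travelled √(0.1² + 0.7²) ≈ 0.7 units.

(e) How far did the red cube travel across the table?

1.3

The red cube moved from about (12.7, 5.4) to (13.3, 4.3), a distance of √(0.6² + 1.1²) ≈ 1.3.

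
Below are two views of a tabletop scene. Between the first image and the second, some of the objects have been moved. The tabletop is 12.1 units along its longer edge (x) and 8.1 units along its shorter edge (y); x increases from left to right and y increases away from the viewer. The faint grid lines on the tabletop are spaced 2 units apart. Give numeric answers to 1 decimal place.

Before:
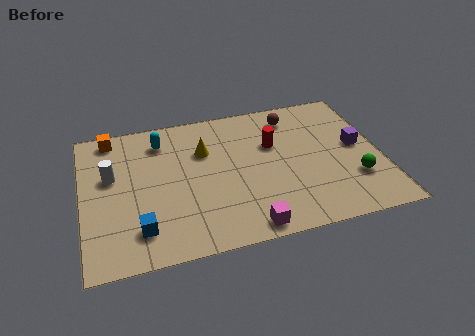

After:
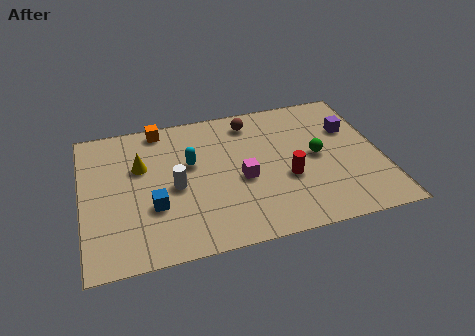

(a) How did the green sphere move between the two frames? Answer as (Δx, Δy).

(-1.4, 1.7)

The green sphere was at about (10.9, 2.4) and moved to about (9.5, 4.1).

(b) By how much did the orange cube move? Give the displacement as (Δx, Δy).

(2.0, 0.1)

The orange cube was at about (1.3, 7.2) and moved to about (3.3, 7.3).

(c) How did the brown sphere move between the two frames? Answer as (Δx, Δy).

(-1.7, 0.1)

The brown sphere started near (8.7, 6.7) and ended near (7.0, 6.8).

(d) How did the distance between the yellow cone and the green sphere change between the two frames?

+0.5

Before: roughly 6.7 units apart; after: 7.2. That's 0.5 units further apart.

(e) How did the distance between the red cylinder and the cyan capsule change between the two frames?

-0.5

Before: roughly 4.7 units apart; after: 4.2. That's 0.5 units closer together.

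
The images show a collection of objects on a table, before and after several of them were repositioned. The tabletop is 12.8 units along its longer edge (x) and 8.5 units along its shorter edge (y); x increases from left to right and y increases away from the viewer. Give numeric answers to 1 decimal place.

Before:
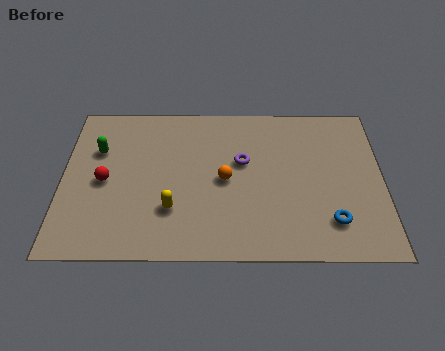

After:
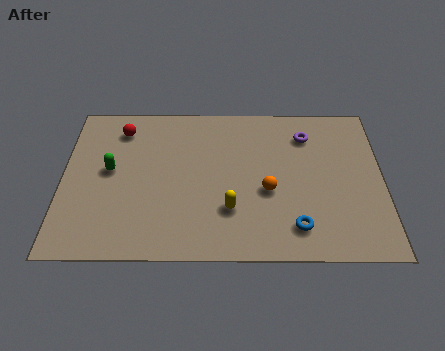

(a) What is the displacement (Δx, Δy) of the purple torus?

(2.6, 1.5)

The purple torus was at about (7.2, 5.1) and moved to about (9.8, 6.6).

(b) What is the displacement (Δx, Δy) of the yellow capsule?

(2.3, 0.0)

The yellow capsule was at about (4.4, 2.5) and moved to about (6.7, 2.5).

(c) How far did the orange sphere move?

1.8

From (6.5, 4.1) to (8.2, 3.5), the orange sphere covered √(1.7² + 0.6²) ≈ 1.8 units.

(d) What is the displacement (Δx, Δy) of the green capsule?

(0.5, -1.1)

The green capsule was at about (1.4, 5.7) and moved to about (1.9, 4.6).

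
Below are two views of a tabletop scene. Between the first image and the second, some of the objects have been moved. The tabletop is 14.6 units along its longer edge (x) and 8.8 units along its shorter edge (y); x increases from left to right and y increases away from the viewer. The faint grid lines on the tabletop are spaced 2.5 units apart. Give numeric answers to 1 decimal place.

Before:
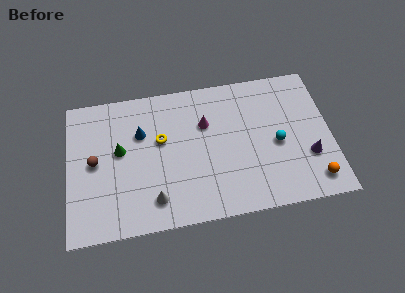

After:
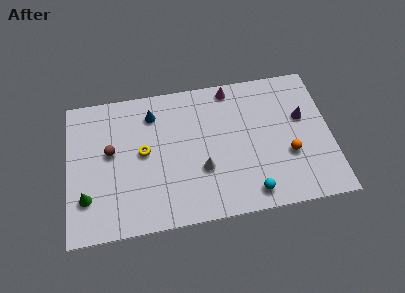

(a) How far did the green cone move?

3.2

The green cone was near (2.9, 5.0) before and (1.0, 2.4) after, so it travelled √(1.9² + 2.6²) ≈ 3.2 units.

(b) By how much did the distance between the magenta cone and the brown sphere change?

+1.0

Before: roughly 6.4 units apart; after: 7.4. That's 1.0 units further apart.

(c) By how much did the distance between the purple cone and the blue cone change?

-1.2

Before: roughly 9.7 units apart; after: 8.5. That's 1.2 units closer together.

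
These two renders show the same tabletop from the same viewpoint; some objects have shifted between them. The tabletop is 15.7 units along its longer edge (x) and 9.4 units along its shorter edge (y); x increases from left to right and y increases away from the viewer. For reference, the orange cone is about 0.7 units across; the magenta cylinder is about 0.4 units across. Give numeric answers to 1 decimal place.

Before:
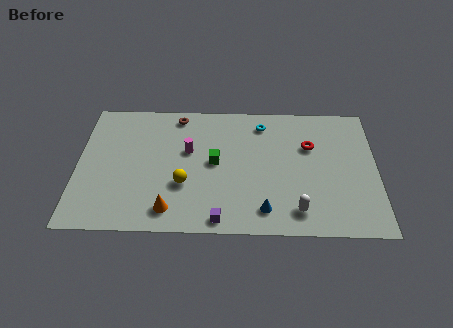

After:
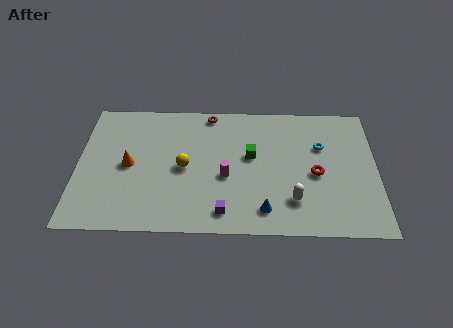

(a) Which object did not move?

the blue cone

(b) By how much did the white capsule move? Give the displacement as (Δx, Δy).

(-0.2, 0.7)

From the two frames, the white capsule sits at roughly (11.5, 1.6) before and (11.3, 2.3) after.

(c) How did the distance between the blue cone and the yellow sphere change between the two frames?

+0.6

They were about 4.5 units apart before and 5.1 after — 0.6 units further apart.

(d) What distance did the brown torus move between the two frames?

1.7

From (5.2, 8.3) to (6.9, 8.5), the brown torus covered √(1.7² + 0.2²) ≈ 1.7 units.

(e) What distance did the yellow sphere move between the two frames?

1.2

The yellow sphere was near (5.6, 3.3) before and (5.6, 4.5) after, so it travelled √(0.0² + 1.2²) ≈ 1.2 units.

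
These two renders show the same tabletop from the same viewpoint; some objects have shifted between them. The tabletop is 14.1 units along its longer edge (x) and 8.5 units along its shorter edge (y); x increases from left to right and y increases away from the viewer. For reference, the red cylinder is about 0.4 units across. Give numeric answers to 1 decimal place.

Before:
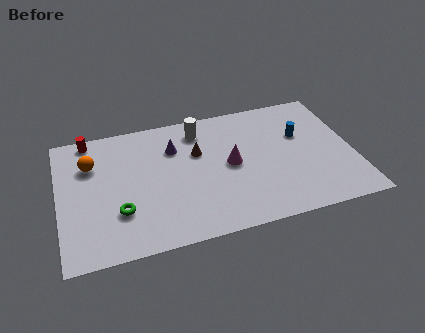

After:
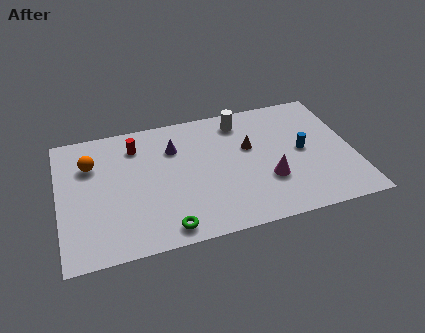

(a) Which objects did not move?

the orange sphere and the purple cone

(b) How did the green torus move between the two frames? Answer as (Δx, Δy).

(2.1, -1.6)

The green torus started near (2.8, 2.6) and ended near (4.9, 1.0).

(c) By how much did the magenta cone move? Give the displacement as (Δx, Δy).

(1.7, -1.5)

From the two frames, the magenta cone sits at roughly (8.2, 4.3) before and (9.9, 2.8) after.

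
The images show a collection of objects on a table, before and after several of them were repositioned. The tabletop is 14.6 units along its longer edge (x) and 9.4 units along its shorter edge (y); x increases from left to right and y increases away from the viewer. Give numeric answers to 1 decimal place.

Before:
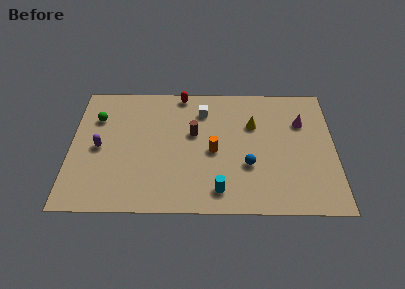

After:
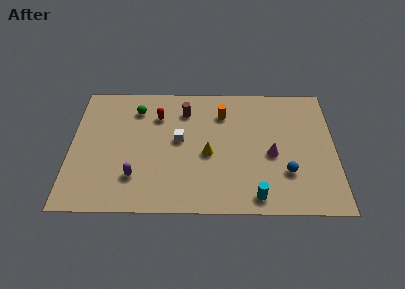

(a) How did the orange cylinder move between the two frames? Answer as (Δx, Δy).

(0.5, 2.8)

The orange cylinder started near (7.9, 4.3) and ended near (8.4, 7.1).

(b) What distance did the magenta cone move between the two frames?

2.9

The magenta cone was near (12.8, 6.5) before and (11.1, 4.1) after, so it travelled √(1.7² + 2.4²) ≈ 2.9 units.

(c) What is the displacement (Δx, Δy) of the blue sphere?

(2.1, -0.5)

From the two frames, the blue sphere sits at roughly (9.8, 3.3) before and (11.9, 2.8) after.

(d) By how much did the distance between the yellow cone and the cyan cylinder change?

-1.2

They were about 5.2 units apart before and 4.0 after — 1.2 units closer together.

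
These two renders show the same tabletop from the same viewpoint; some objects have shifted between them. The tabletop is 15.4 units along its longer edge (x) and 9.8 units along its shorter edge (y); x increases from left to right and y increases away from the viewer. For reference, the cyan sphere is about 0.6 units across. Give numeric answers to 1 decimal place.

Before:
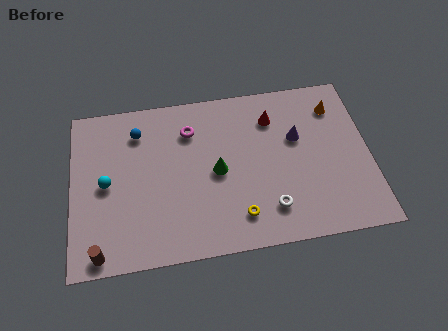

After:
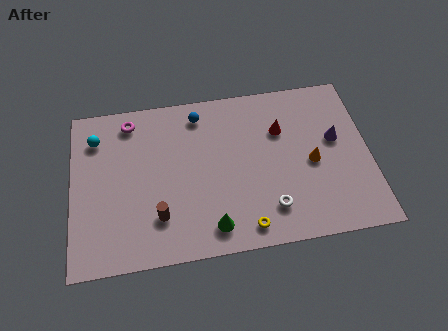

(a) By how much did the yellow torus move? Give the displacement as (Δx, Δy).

(0.3, -0.7)

From the two frames, the yellow torus sits at roughly (8.5, 1.9) before and (8.8, 1.2) after.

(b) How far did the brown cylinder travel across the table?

3.4

From (1.4, 0.9) to (4.4, 2.5), the brown cylinder covered √(3.0² + 1.6²) ≈ 3.4 units.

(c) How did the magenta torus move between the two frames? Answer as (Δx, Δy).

(-3.1, 1.0)

The magenta torus was at about (6.2, 7.4) and moved to about (3.1, 8.4).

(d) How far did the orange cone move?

3.5

From (13.8, 7.7) to (12.4, 4.5), the orange cone covered √(1.4² + 3.2²) ≈ 3.5 units.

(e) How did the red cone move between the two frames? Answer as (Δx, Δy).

(0.4, -0.8)

From the two frames, the red cone sits at roughly (10.5, 7.5) before and (10.9, 6.7) after.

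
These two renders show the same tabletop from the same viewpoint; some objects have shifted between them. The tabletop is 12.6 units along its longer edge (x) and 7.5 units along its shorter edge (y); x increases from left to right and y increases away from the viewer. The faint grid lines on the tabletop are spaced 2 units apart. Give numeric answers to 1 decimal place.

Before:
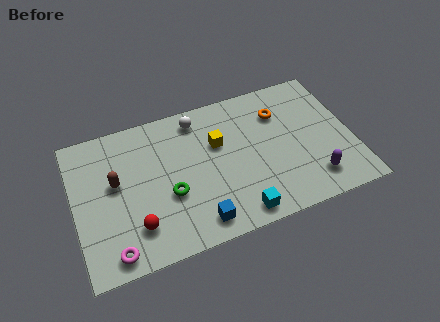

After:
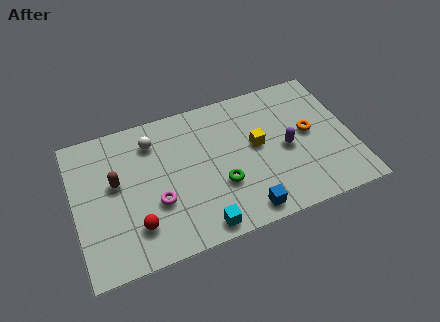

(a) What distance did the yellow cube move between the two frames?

1.8

The yellow cube moved from about (6.6, 4.8) to (8.3, 4.1), a distance of √(1.7² + 0.7²) ≈ 1.8.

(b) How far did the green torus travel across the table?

2.3

The green torus was near (4.2, 2.9) before and (6.5, 2.6) after, so it travelled √(2.3² + 0.3²) ≈ 2.3 units.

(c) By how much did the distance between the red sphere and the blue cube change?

+2.1

Before: roughly 2.8 units apart; after: 4.9. That's 2.1 units further apart.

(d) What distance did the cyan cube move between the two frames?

1.7

From (7.1, 0.9) to (5.4, 0.8), the cyan cube covered √(1.7² + 0.1²) ≈ 1.7 units.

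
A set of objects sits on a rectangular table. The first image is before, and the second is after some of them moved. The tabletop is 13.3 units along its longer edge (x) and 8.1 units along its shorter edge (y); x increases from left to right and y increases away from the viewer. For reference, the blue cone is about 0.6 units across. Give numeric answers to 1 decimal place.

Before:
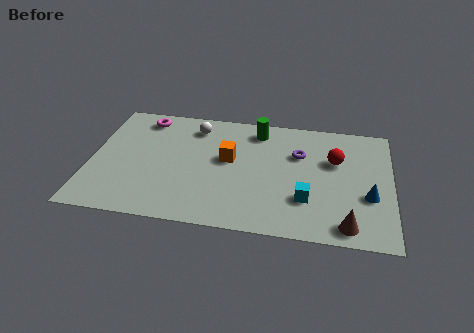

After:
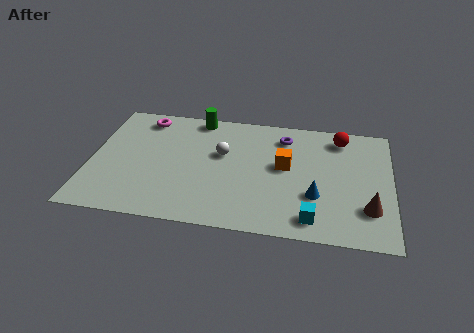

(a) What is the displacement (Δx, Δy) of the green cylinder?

(-2.7, 0.5)

The green cylinder was at about (7.3, 6.8) and moved to about (4.6, 7.3).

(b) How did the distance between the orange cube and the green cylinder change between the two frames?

+2.4

They were about 2.5 units apart before and 4.9 after — 2.4 units further apart.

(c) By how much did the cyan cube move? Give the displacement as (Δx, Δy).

(0.3, -1.2)

From the two frames, the cyan cube sits at roughly (9.6, 2.4) before and (9.9, 1.2) after.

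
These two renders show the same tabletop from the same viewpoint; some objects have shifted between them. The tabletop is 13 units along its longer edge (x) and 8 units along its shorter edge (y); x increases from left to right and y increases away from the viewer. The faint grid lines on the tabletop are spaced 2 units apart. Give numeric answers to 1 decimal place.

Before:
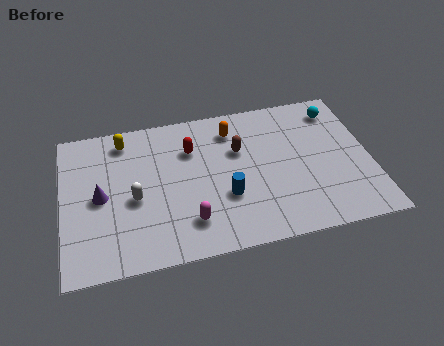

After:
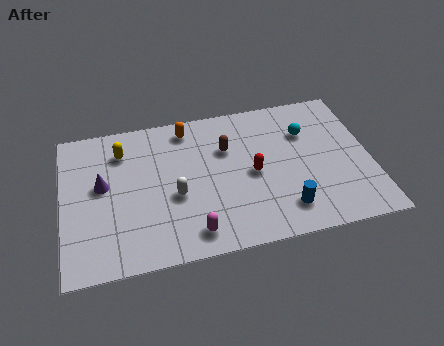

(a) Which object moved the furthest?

the red capsule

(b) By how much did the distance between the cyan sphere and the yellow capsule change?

-1.3

They were about 9.1 units apart before and 7.8 after — 1.3 units closer together.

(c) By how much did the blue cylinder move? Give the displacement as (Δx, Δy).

(2.4, -1.2)

The blue cylinder was at about (6.8, 2.8) and moved to about (9.2, 1.6).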